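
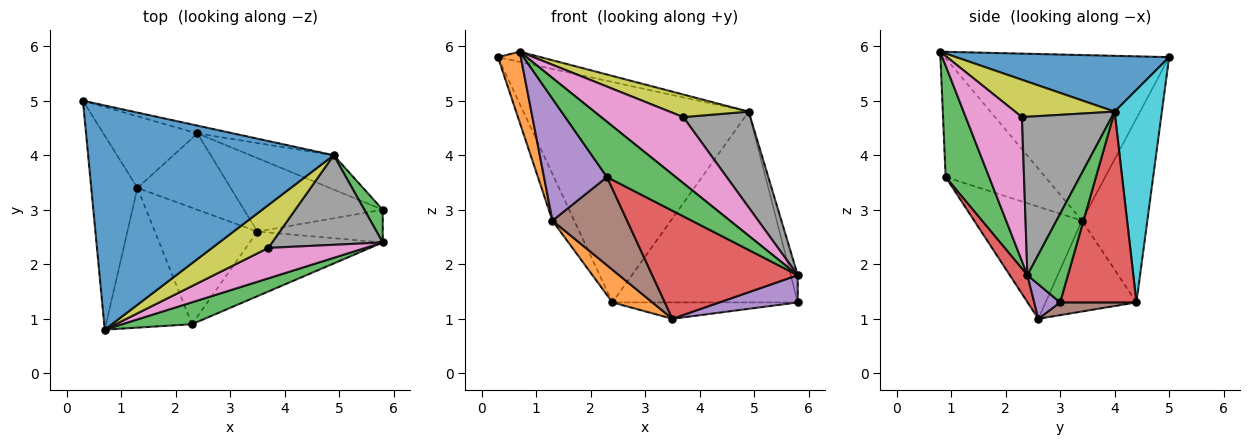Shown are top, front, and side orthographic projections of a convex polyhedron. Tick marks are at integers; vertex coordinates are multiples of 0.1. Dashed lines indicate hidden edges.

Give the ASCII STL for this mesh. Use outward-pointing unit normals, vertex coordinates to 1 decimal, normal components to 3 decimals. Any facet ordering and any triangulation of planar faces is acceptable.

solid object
 facet normal 0.221 0.044 0.974
  outer loop
   vertex 4.9 4.0 4.8
   vertex 0.3 5.0 5.8
   vertex 0.7 0.8 5.9
  endloop
 endfacet
 facet normal -0.959 -0.098 -0.267
  outer loop
   vertex 1.3 3.4 2.8
   vertex 0.7 0.8 5.9
   vertex 0.3 5.0 5.8
  endloop
 endfacet
 facet normal 0.507 -0.801 0.318
  outer loop
   vertex 2.3 0.9 3.6
   vertex 5.8 2.4 1.8
   vertex 0.7 0.8 5.9
  endloop
 endfacet
 facet normal 0.103 -0.854 -0.510
  outer loop
   vertex 2.3 0.9 3.6
   vertex 3.5 2.6 1.0
   vertex 5.8 2.4 1.8
  endloop
 endfacet
 facet normal -0.721 -0.455 -0.522
  outer loop
   vertex 2.3 0.9 3.6
   vertex 0.7 0.8 5.9
   vertex 1.3 3.4 2.8
  endloop
 endfacet
 facet normal -0.657 -0.455 -0.601
  outer loop
   vertex 2.3 0.9 3.6
   vertex 1.3 3.4 2.8
   vertex 3.5 2.6 1.0
  endloop
 endfacet
 facet normal 0.528 -0.771 0.356
  outer loop
   vertex 3.7 2.3 4.7
   vertex 0.7 0.8 5.9
   vertex 5.8 2.4 1.8
  endloop
 endfacet
 facet normal 0.699 -0.522 0.488
  outer loop
   vertex 3.7 2.3 4.7
   vertex 5.8 2.4 1.8
   vertex 4.9 4.0 4.8
  endloop
 endfacet
 facet normal 0.506 -0.402 0.763
  outer loop
   vertex 3.7 2.3 4.7
   vertex 4.9 4.0 4.8
   vertex 0.7 0.8 5.9
  endloop
 endfacet
 facet normal 0.205 0.978 -0.035
  outer loop
   vertex 2.4 4.4 1.3
   vertex 0.3 5.0 5.8
   vertex 4.9 4.0 4.8
  endloop
 endfacet
 facet normal -0.854 0.285 -0.436
  outer loop
   vertex 2.4 4.4 1.3
   vertex 1.3 3.4 2.8
   vertex 0.3 5.0 5.8
  endloop
 endfacet
 facet normal -0.667 -0.293 -0.685
  outer loop
   vertex 2.4 4.4 1.3
   vertex 3.5 2.6 1.0
   vertex 1.3 3.4 2.8
  endloop
 endfacet
 facet normal 0.965 0.167 0.200
  outer loop
   vertex 5.8 3.0 1.3
   vertex 4.9 4.0 4.8
   vertex 5.8 2.4 1.8
  endloop
 endfacet
 facet normal 0.376 0.912 -0.164
  outer loop
   vertex 5.8 3.0 1.3
   vertex 2.4 4.4 1.3
   vertex 4.9 4.0 4.8
  endloop
 endfacet
 facet normal 0.207 -0.626 -0.752
  outer loop
   vertex 5.8 3.0 1.3
   vertex 5.8 2.4 1.8
   vertex 3.5 2.6 1.0
  endloop
 endfacet
 facet normal 0.089 0.217 -0.972
  outer loop
   vertex 5.8 3.0 1.3
   vertex 3.5 2.6 1.0
   vertex 2.4 4.4 1.3
  endloop
 endfacet
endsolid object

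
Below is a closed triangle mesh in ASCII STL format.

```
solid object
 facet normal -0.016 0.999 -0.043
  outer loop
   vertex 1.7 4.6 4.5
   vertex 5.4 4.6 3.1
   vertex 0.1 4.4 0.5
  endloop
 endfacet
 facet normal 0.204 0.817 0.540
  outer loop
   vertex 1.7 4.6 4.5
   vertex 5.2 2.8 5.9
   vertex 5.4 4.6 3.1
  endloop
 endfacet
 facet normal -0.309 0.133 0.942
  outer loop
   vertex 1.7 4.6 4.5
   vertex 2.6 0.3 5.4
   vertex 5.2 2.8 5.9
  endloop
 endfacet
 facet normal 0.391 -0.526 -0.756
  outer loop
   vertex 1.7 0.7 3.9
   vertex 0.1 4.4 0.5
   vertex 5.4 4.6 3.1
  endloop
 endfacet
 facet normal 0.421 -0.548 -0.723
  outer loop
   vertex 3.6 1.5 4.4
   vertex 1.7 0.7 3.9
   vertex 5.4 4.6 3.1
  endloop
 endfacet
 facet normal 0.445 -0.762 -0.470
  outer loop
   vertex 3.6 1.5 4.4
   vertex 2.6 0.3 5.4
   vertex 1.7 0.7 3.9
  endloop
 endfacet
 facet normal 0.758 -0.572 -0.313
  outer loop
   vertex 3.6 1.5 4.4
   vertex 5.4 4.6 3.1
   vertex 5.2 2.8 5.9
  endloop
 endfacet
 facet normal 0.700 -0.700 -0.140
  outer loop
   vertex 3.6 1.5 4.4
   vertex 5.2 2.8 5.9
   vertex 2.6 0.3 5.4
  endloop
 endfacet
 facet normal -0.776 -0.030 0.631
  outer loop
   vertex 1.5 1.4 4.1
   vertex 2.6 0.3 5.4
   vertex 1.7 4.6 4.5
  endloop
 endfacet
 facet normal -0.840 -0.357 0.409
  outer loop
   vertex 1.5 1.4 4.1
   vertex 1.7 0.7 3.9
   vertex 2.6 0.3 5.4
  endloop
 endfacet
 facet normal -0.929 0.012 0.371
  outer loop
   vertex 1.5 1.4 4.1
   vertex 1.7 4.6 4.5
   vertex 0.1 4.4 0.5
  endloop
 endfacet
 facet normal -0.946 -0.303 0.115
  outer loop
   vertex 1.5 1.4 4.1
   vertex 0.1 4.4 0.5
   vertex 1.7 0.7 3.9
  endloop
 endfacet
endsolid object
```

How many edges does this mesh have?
18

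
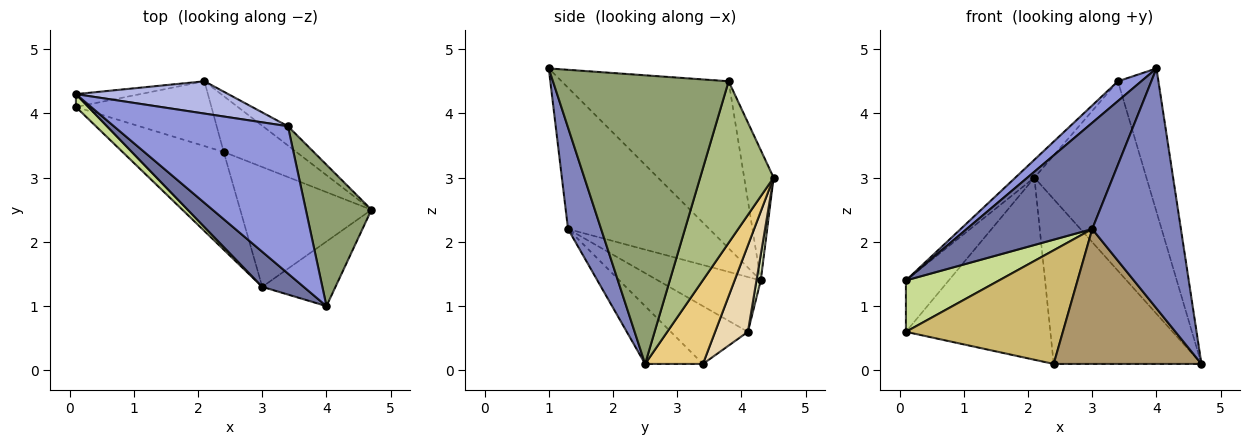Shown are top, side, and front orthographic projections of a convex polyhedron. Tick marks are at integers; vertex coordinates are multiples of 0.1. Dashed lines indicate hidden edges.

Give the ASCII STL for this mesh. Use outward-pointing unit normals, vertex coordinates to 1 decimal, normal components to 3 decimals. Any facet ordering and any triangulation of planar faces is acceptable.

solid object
 facet normal -0.730 -0.649 0.214
  outer loop
   vertex 3.0 1.3 2.2
   vertex 4.0 1.0 4.7
   vertex 0.1 4.3 1.4
  endloop
 endfacet
 facet normal 0.339 -0.908 -0.245
  outer loop
   vertex 3.0 1.3 2.2
   vertex 4.7 2.5 0.1
   vertex 4.0 1.0 4.7
  endloop
 endfacet
 facet normal -0.689 -0.096 0.718
  outer loop
   vertex 3.4 3.8 4.5
   vertex 0.1 4.3 1.4
   vertex 4.0 1.0 4.7
  endloop
 endfacet
 facet normal -0.599 0.388 0.700
  outer loop
   vertex 3.4 3.8 4.5
   vertex 2.1 4.5 3.0
   vertex 0.1 4.3 1.4
  endloop
 endfacet
 facet normal 0.951 0.219 0.216
  outer loop
   vertex 3.4 3.8 4.5
   vertex 4.0 1.0 4.7
   vertex 4.7 2.5 0.1
  endloop
 endfacet
 facet normal 0.546 0.833 -0.085
  outer loop
   vertex 3.4 3.8 4.5
   vertex 4.7 2.5 0.1
   vertex 2.1 4.5 3.0
  endloop
 endfacet
 facet normal -0.731 -0.662 0.166
  outer loop
   vertex 0.1 4.1 0.6
   vertex 3.0 1.3 2.2
   vertex 0.1 4.3 1.4
  endloop
 endfacet
 facet normal 0.097 0.966 -0.241
  outer loop
   vertex 0.1 4.1 0.6
   vertex 0.1 4.3 1.4
   vertex 2.1 4.5 3.0
  endloop
 endfacet
 facet normal -0.281 -0.718 -0.637
  outer loop
   vertex 2.4 3.4 0.1
   vertex 4.7 2.5 0.1
   vertex 3.0 1.3 2.2
  endloop
 endfacet
 facet normal -0.349 -0.711 -0.611
  outer loop
   vertex 2.4 3.4 0.1
   vertex 3.0 1.3 2.2
   vertex 0.1 4.1 0.6
  endloop
 endfacet
 facet normal 0.348 0.888 -0.301
  outer loop
   vertex 2.4 3.4 0.1
   vertex 2.1 4.5 3.0
   vertex 4.7 2.5 0.1
  endloop
 endfacet
 facet normal 0.209 0.921 -0.328
  outer loop
   vertex 2.4 3.4 0.1
   vertex 0.1 4.1 0.6
   vertex 2.1 4.5 3.0
  endloop
 endfacet
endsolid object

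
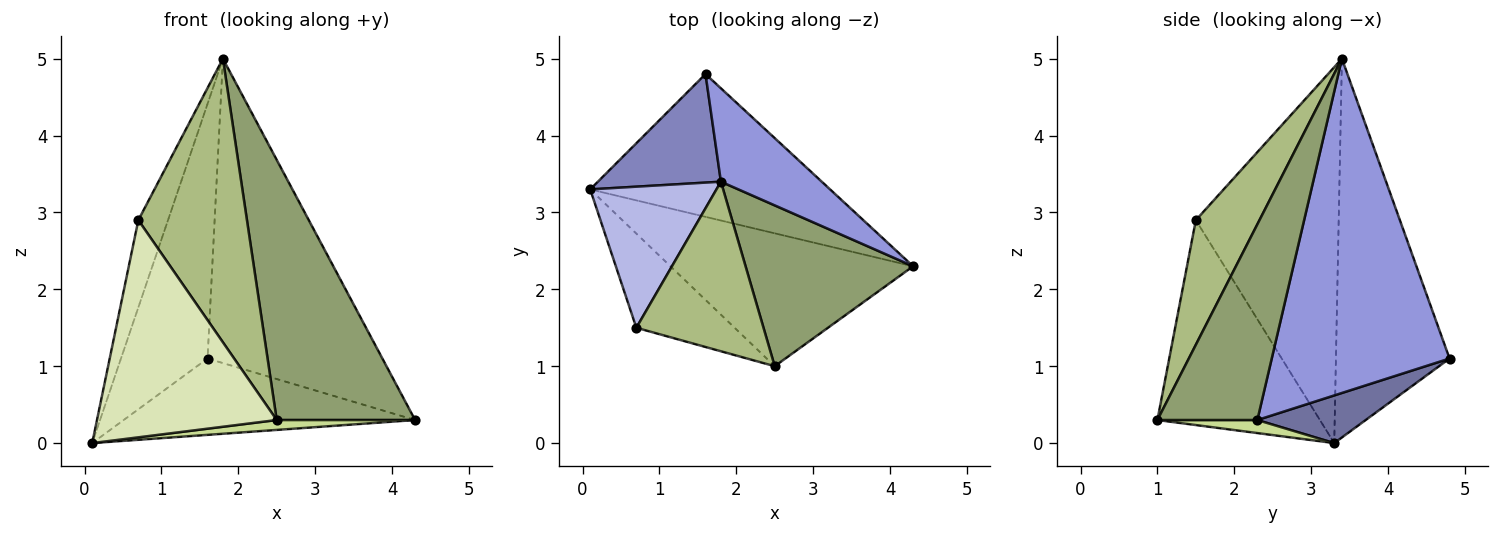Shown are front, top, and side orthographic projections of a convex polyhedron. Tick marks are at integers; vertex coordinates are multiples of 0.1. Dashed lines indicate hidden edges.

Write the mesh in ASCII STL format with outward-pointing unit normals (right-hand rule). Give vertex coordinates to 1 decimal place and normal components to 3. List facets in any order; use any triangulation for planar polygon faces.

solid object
 facet normal 0.173 0.464 -0.869
  outer loop
   vertex 1.6 4.8 1.1
   vertex 4.3 2.3 0.3
   vertex 0.1 3.3 0.0
  endloop
 endfacet
 facet normal -0.770 0.587 0.250
  outer loop
   vertex 1.8 3.4 5.0
   vertex 1.6 4.8 1.1
   vertex 0.1 3.3 0.0
  endloop
 endfacet
 facet normal 0.697 0.685 0.210
  outer loop
   vertex 1.8 3.4 5.0
   vertex 4.3 2.3 0.3
   vertex 1.6 4.8 1.1
  endloop
 endfacet
 facet normal -0.930 0.193 0.312
  outer loop
   vertex 0.7 1.5 2.9
   vertex 1.8 3.4 5.0
   vertex 0.1 3.3 0.0
  endloop
 endfacet
 facet normal 0.523 -0.725 0.448
  outer loop
   vertex 2.5 1.0 0.3
   vertex 4.3 2.3 0.3
   vertex 1.8 3.4 5.0
  endloop
 endfacet
 facet normal 0.449 -0.767 0.458
  outer loop
   vertex 2.5 1.0 0.3
   vertex 1.8 3.4 5.0
   vertex 0.7 1.5 2.9
  endloop
 endfacet
 facet normal 0.053 -0.074 -0.996
  outer loop
   vertex 2.5 1.0 0.3
   vertex 0.1 3.3 0.0
   vertex 4.3 2.3 0.3
  endloop
 endfacet
 facet normal -0.638 -0.706 -0.306
  outer loop
   vertex 2.5 1.0 0.3
   vertex 0.7 1.5 2.9
   vertex 0.1 3.3 0.0
  endloop
 endfacet
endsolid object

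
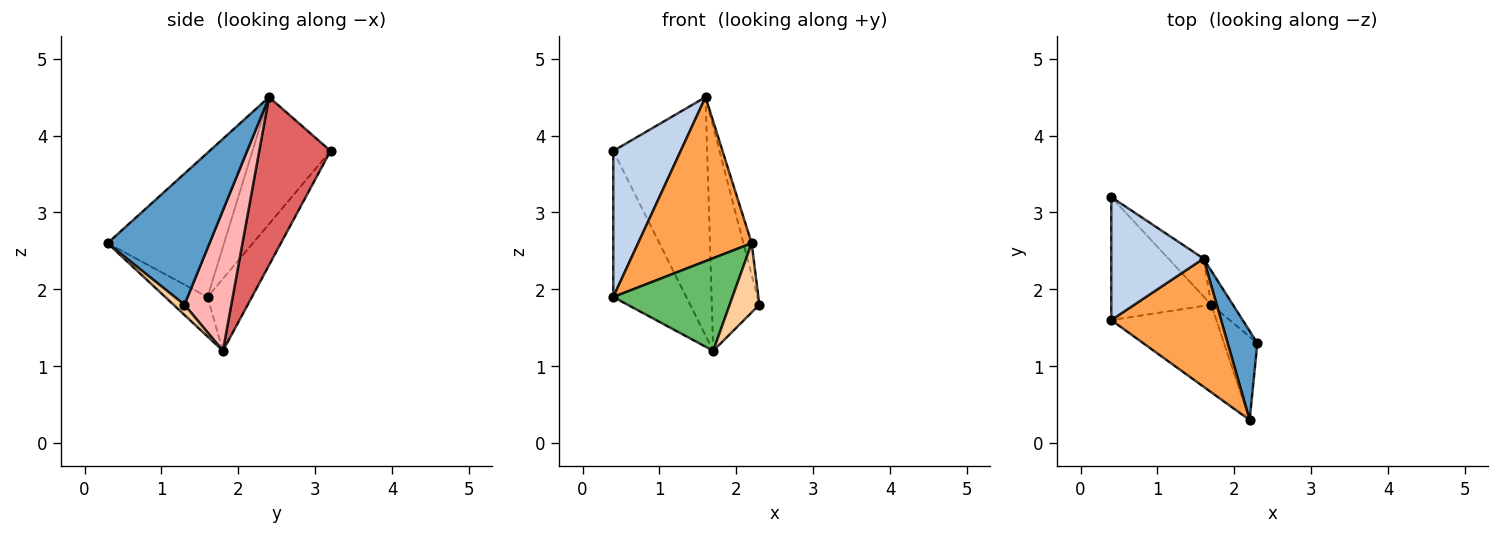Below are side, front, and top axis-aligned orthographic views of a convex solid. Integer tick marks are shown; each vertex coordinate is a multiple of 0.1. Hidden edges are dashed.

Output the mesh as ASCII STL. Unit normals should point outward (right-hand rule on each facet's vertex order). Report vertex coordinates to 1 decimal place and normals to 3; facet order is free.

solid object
 facet normal 0.972 0.079 0.220
  outer loop
   vertex 1.6 2.4 4.5
   vertex 2.2 0.3 2.6
   vertex 2.3 1.3 1.8
  endloop
 endfacet
 facet normal -0.663 -0.573 0.482
  outer loop
   vertex 0.4 1.6 1.9
   vertex 1.6 2.4 4.5
   vertex 0.4 3.2 3.8
  endloop
 endfacet
 facet normal -0.629 -0.613 0.479
  outer loop
   vertex 0.4 1.6 1.9
   vertex 2.2 0.3 2.6
   vertex 1.6 2.4 4.5
  endloop
 endfacet
 facet normal 0.230 -0.622 -0.749
  outer loop
   vertex 1.7 1.8 1.2
   vertex 2.3 1.3 1.8
   vertex 2.2 0.3 2.6
  endloop
 endfacet
 facet normal -0.250 -0.704 -0.665
  outer loop
   vertex 1.7 1.8 1.2
   vertex 2.2 0.3 2.6
   vertex 0.4 1.6 1.9
  endloop
 endfacet
 facet normal -0.421 0.694 -0.584
  outer loop
   vertex 1.7 1.8 1.2
   vertex 0.4 1.6 1.9
   vertex 0.4 3.2 3.8
  endloop
 endfacet
 facet normal 0.600 0.790 -0.125
  outer loop
   vertex 1.7 1.8 1.2
   vertex 0.4 3.2 3.8
   vertex 1.6 2.4 4.5
  endloop
 endfacet
 facet normal 0.698 0.708 -0.108
  outer loop
   vertex 1.7 1.8 1.2
   vertex 1.6 2.4 4.5
   vertex 2.3 1.3 1.8
  endloop
 endfacet
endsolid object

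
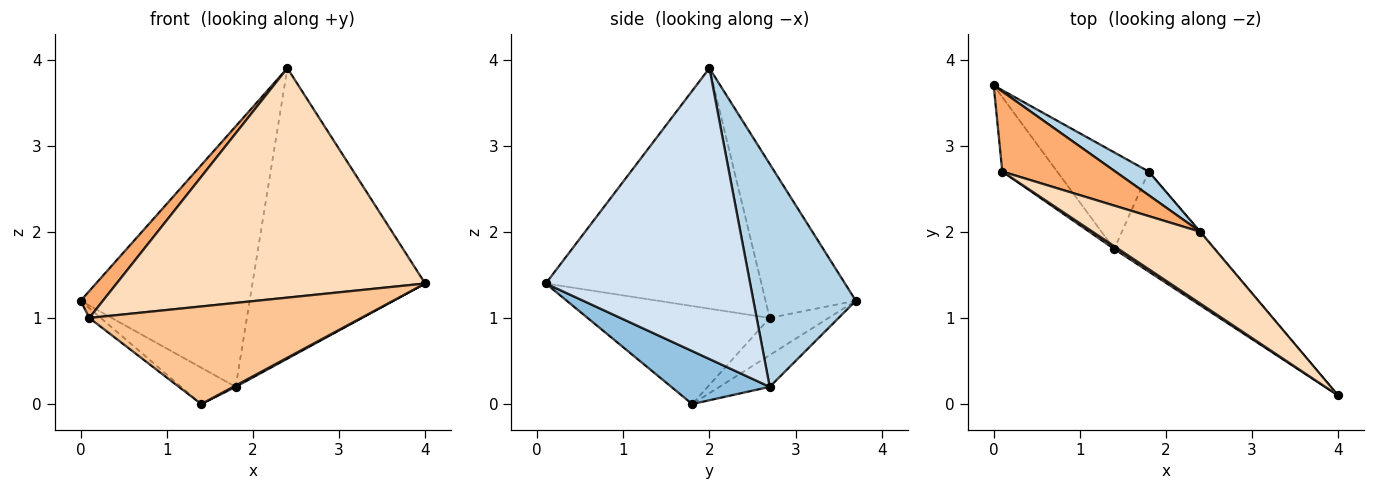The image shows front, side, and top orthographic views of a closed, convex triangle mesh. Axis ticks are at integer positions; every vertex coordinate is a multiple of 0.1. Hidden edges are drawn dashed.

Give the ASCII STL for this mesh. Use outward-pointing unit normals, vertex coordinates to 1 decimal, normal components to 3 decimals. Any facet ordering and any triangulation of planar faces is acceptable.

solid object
 facet normal -0.309 0.335 -0.890
  outer loop
   vertex 1.8 2.7 0.2
   vertex 1.4 1.8 0.0
   vertex 0.0 3.7 1.2
  endloop
 endfacet
 facet normal 0.468 -0.012 -0.884
  outer loop
   vertex 1.8 2.7 0.2
   vertex 4.0 0.1 1.4
   vertex 1.4 1.8 0.0
  endloop
 endfacet
 facet normal 0.517 0.853 0.078
  outer loop
   vertex 1.8 2.7 0.2
   vertex 0.0 3.7 1.2
   vertex 2.4 2.0 3.9
  endloop
 endfacet
 facet normal 0.764 0.645 -0.002
  outer loop
   vertex 1.8 2.7 0.2
   vertex 2.4 2.0 3.9
   vertex 4.0 0.1 1.4
  endloop
 endfacet
 facet normal -0.558 0.109 -0.823
  outer loop
   vertex 0.1 2.7 1.0
   vertex 0.0 3.7 1.2
   vertex 1.4 1.8 0.0
  endloop
 endfacet
 facet normal -0.791 -0.195 0.580
  outer loop
   vertex 0.1 2.7 1.0
   vertex 2.4 2.0 3.9
   vertex 0.0 3.7 1.2
  endloop
 endfacet
 facet normal -0.556 -0.831 0.024
  outer loop
   vertex 0.1 2.7 1.0
   vertex 1.4 1.8 0.0
   vertex 4.0 0.1 1.4
  endloop
 endfacet
 facet normal -0.555 -0.794 0.248
  outer loop
   vertex 0.1 2.7 1.0
   vertex 4.0 0.1 1.4
   vertex 2.4 2.0 3.9
  endloop
 endfacet
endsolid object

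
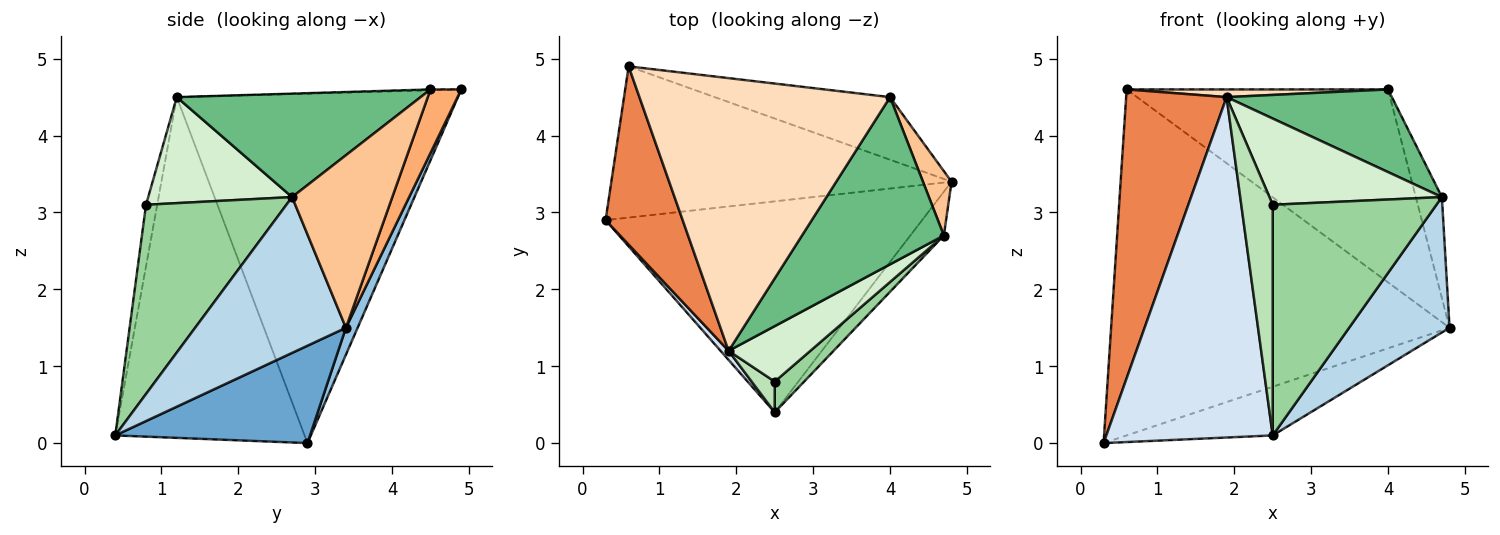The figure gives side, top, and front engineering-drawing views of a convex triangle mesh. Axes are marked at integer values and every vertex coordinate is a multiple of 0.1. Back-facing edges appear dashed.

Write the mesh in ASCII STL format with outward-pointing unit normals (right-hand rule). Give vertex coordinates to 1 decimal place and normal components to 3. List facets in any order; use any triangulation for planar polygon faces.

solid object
 facet normal 0.287 0.215 -0.933
  outer loop
   vertex 2.5 0.4 0.1
   vertex 0.3 2.9 0.0
   vertex 4.8 3.4 1.5
  endloop
 endfacet
 facet normal 0.032 0.916 -0.400
  outer loop
   vertex 0.6 4.9 4.6
   vertex 4.8 3.4 1.5
   vertex 0.3 2.9 0.0
  endloop
 endfacet
 facet normal 0.819 -0.546 -0.177
  outer loop
   vertex 4.7 2.7 3.2
   vertex 2.5 0.4 0.1
   vertex 4.8 3.4 1.5
  endloop
 endfacet
 facet normal -0.751 -0.660 0.018
  outer loop
   vertex 1.9 1.2 4.5
   vertex 0.3 2.9 0.0
   vertex 2.5 0.4 0.1
  endloop
 endfacet
 facet normal -0.922 -0.329 0.203
  outer loop
   vertex 1.9 1.2 4.5
   vertex 0.6 4.9 4.6
   vertex 0.3 2.9 0.0
  endloop
 endfacet
 facet normal 0.111 0.945 -0.307
  outer loop
   vertex 4.0 4.5 4.6
   vertex 4.8 3.4 1.5
   vertex 0.6 4.9 4.6
  endloop
 endfacet
 facet normal 0.956 0.248 0.158
  outer loop
   vertex 4.0 4.5 4.6
   vertex 4.7 2.7 3.2
   vertex 4.8 3.4 1.5
  endloop
 endfacet
 facet normal -0.003 -0.028 1.000
  outer loop
   vertex 4.0 4.5 4.6
   vertex 0.6 4.9 4.6
   vertex 1.9 1.2 4.5
  endloop
 endfacet
 facet normal 0.547 -0.371 0.750
  outer loop
   vertex 4.0 4.5 4.6
   vertex 1.9 1.2 4.5
   vertex 4.7 2.7 3.2
  endloop
 endfacet
 facet normal 0.648 -0.755 0.101
  outer loop
   vertex 2.5 0.8 3.1
   vertex 2.5 0.4 0.1
   vertex 4.7 2.7 3.2
  endloop
 endfacet
 facet normal -0.332 -0.935 0.125
  outer loop
   vertex 2.5 0.8 3.1
   vertex 1.9 1.2 4.5
   vertex 2.5 0.4 0.1
  endloop
 endfacet
 facet normal 0.574 -0.688 0.443
  outer loop
   vertex 2.5 0.8 3.1
   vertex 4.7 2.7 3.2
   vertex 1.9 1.2 4.5
  endloop
 endfacet
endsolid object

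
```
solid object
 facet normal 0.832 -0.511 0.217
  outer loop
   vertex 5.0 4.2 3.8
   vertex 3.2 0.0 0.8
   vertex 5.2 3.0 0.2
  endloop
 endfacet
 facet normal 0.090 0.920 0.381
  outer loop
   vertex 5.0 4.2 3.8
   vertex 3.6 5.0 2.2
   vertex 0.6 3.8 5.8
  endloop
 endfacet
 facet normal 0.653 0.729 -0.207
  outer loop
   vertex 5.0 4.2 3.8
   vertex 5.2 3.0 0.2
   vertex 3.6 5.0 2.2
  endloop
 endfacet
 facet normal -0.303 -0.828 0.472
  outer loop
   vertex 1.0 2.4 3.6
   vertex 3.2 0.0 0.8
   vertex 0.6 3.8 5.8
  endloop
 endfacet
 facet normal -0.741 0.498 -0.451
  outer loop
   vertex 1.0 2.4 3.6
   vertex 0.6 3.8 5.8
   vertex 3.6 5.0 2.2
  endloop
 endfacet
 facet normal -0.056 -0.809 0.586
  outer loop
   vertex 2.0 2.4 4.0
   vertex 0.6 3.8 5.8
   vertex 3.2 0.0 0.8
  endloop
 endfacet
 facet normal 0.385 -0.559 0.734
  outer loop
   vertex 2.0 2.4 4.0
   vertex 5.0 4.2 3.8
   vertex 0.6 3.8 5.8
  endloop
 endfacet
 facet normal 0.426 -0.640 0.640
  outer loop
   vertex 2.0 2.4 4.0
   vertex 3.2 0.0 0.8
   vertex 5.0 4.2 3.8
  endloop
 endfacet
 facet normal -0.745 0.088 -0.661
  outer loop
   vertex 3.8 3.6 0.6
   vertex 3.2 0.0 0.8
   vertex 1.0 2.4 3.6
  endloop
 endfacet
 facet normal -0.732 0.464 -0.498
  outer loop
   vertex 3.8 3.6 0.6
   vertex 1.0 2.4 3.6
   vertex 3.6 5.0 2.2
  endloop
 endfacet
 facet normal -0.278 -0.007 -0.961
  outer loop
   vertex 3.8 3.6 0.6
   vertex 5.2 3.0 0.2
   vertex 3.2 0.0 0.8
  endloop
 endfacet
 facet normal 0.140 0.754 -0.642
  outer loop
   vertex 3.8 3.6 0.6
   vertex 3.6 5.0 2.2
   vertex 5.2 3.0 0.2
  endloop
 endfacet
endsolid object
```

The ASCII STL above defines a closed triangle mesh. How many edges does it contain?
18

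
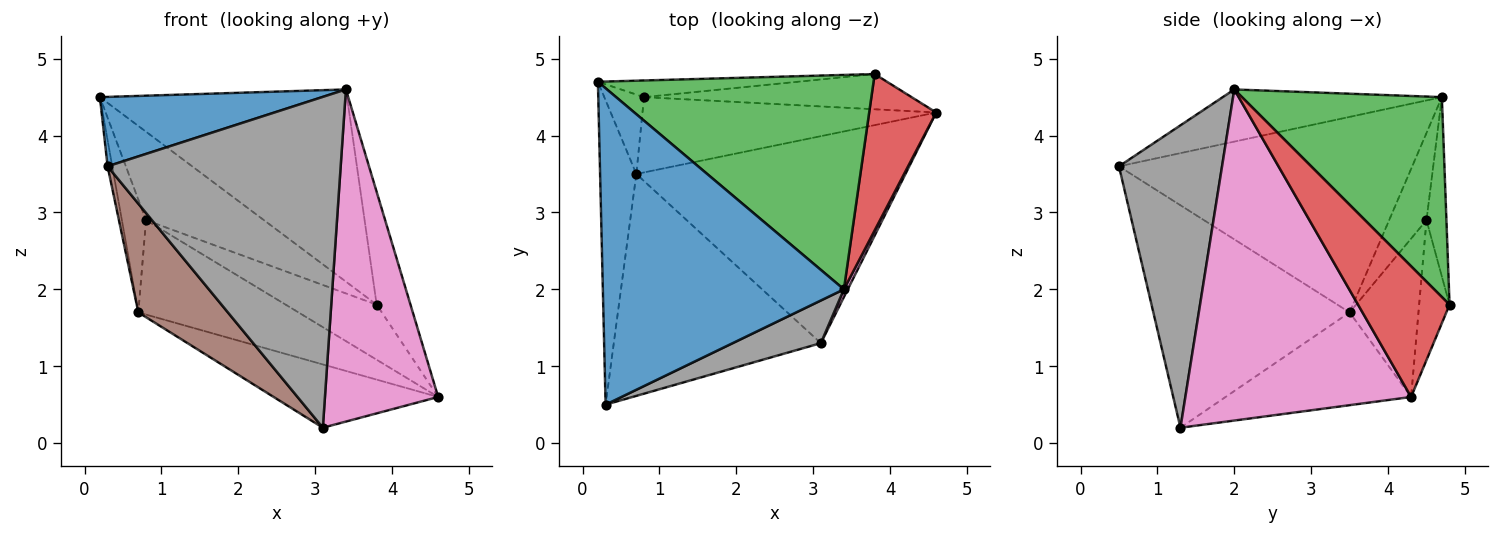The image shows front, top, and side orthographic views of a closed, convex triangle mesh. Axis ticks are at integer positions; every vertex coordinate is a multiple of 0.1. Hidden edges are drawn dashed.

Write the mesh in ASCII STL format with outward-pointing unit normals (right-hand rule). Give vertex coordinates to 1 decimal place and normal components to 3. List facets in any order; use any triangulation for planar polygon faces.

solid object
 facet normal -0.207 -0.210 0.956
  outer loop
   vertex 3.4 2.0 4.6
   vertex 0.2 4.7 4.5
   vertex 0.3 0.5 3.6
  endloop
 endfacet
 facet normal -0.983 0.016 -0.182
  outer loop
   vertex 0.7 3.5 1.7
   vertex 0.3 0.5 3.6
   vertex 0.2 4.7 4.5
  endloop
 endfacet
 facet normal 0.475 0.587 0.655
  outer loop
   vertex 3.8 4.8 1.8
   vertex 0.2 4.7 4.5
   vertex 3.4 2.0 4.6
  endloop
 endfacet
 facet normal 0.845 0.313 0.433
  outer loop
   vertex 3.8 4.8 1.8
   vertex 3.4 2.0 4.6
   vertex 4.6 4.3 0.6
  endloop
 endfacet
 facet normal -0.313 0.278 -0.908
  outer loop
   vertex 3.1 1.3 0.2
   vertex 0.7 3.5 1.7
   vertex 4.6 4.3 0.6
  endloop
 endfacet
 facet normal -0.694 -0.317 -0.646
  outer loop
   vertex 3.1 1.3 0.2
   vertex 0.3 0.5 3.6
   vertex 0.7 3.5 1.7
  endloop
 endfacet
 facet normal 0.894 -0.448 0.010
  outer loop
   vertex 3.1 1.3 0.2
   vertex 4.6 4.3 0.6
   vertex 3.4 2.0 4.6
  endloop
 endfacet
 facet normal 0.402 -0.908 0.117
  outer loop
   vertex 3.1 1.3 0.2
   vertex 3.4 2.0 4.6
   vertex 0.3 0.5 3.6
  endloop
 endfacet
 facet normal -0.319 0.741 -0.591
  outer loop
   vertex 0.8 4.5 2.9
   vertex 4.6 4.3 0.6
   vertex 0.7 3.5 1.7
  endloop
 endfacet
 facet normal -0.271 0.811 -0.519
  outer loop
   vertex 0.8 4.5 2.9
   vertex 3.8 4.8 1.8
   vertex 4.6 4.3 0.6
  endloop
 endfacet
 facet normal -0.784 0.507 -0.357
  outer loop
   vertex 0.8 4.5 2.9
   vertex 0.7 3.5 1.7
   vertex 0.2 4.7 4.5
  endloop
 endfacet
 facet normal -0.164 0.969 -0.183
  outer loop
   vertex 0.8 4.5 2.9
   vertex 0.2 4.7 4.5
   vertex 3.8 4.8 1.8
  endloop
 endfacet
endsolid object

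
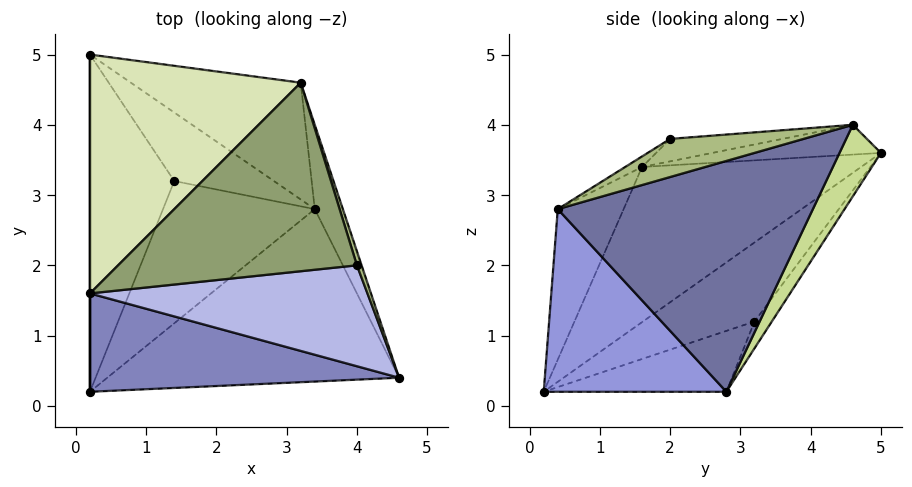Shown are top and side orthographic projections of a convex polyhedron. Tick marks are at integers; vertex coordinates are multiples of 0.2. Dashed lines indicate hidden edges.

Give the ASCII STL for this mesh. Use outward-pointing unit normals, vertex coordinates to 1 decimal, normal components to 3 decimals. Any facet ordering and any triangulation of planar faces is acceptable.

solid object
 facet normal 0.932 0.343 -0.114
  outer loop
   vertex 3.4 2.8 0.2
   vertex 3.2 4.6 4.0
   vertex 4.6 0.4 2.8
  endloop
 endfacet
 facet normal -0.192 -0.899 0.393
  outer loop
   vertex 0.2 0.2 0.2
   vertex 4.6 0.4 2.8
   vertex 0.2 1.6 3.4
  endloop
 endfacet
 facet normal 0.444 -0.547 -0.710
  outer loop
   vertex 0.2 0.2 0.2
   vertex 3.4 2.8 0.2
   vertex 4.6 0.4 2.8
  endloop
 endfacet
 facet normal -0.032 -0.538 0.842
  outer loop
   vertex 4.0 2.0 3.8
   vertex 0.2 1.6 3.4
   vertex 4.6 0.4 2.8
  endloop
 endfacet
 facet normal -0.093 -0.105 0.990
  outer loop
   vertex 4.0 2.0 3.8
   vertex 3.2 4.6 4.0
   vertex 0.2 1.6 3.4
  endloop
 endfacet
 facet normal 0.952 0.284 0.117
  outer loop
   vertex 4.0 2.0 3.8
   vertex 4.6 0.4 2.8
   vertex 3.2 4.6 4.0
  endloop
 endfacet
 facet normal 0.174 0.893 -0.414
  outer loop
   vertex 0.2 5.0 3.6
   vertex 3.2 4.6 4.0
   vertex 3.4 2.8 0.2
  endloop
 endfacet
 facet normal -0.140 -0.058 0.989
  outer loop
   vertex 0.2 5.0 3.6
   vertex 0.2 1.6 3.4
   vertex 3.2 4.6 4.0
  endloop
 endfacet
 facet normal -1.000 0.000 0.000
  outer loop
   vertex 0.2 5.0 3.6
   vertex 0.2 0.2 0.2
   vertex 0.2 1.6 3.4
  endloop
 endfacet
 facet normal -0.339 0.417 -0.844
  outer loop
   vertex 1.4 3.2 1.2
   vertex 3.4 2.8 0.2
   vertex 0.2 0.2 0.2
  endloop
 endfacet
 facet normal -0.174 0.744 -0.645
  outer loop
   vertex 1.4 3.2 1.2
   vertex 0.2 5.0 3.6
   vertex 3.4 2.8 0.2
  endloop
 endfacet
 facet normal -0.608 0.459 -0.648
  outer loop
   vertex 1.4 3.2 1.2
   vertex 0.2 0.2 0.2
   vertex 0.2 5.0 3.6
  endloop
 endfacet
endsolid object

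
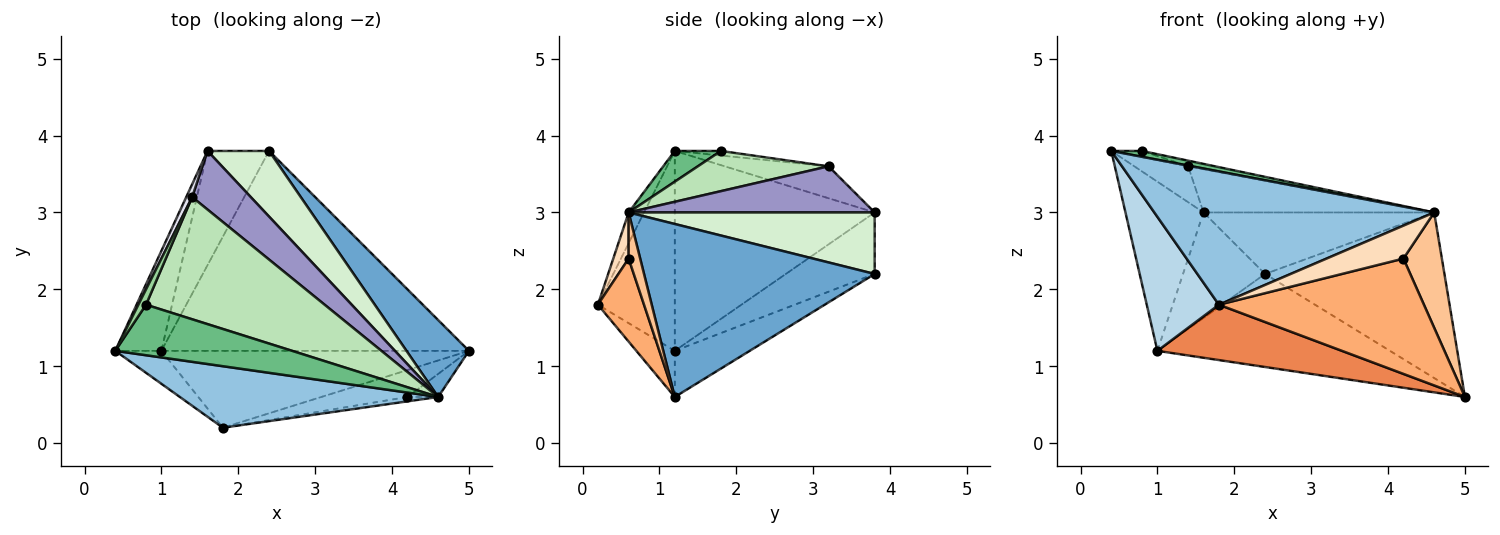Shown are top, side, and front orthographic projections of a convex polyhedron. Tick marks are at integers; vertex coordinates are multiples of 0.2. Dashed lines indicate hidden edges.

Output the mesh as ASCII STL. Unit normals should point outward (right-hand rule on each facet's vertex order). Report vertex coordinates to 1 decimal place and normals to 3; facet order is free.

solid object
 facet normal 0.759 0.590 0.274
  outer loop
   vertex 4.6 0.6 3.0
   vertex 5.0 1.2 0.6
   vertex 2.4 3.8 2.2
  endloop
 endfacet
 facet normal -0.050 -0.907 0.419
  outer loop
   vertex 4.6 0.6 3.0
   vertex 0.4 1.2 3.8
   vertex 1.8 0.2 1.8
  endloop
 endfacet
 facet normal -0.719 -0.675 -0.166
  outer loop
   vertex 1.0 1.2 1.2
   vertex 1.8 0.2 1.8
   vertex 0.4 1.2 3.8
  endloop
 endfacet
 facet normal -0.135 0.418 -0.898
  outer loop
   vertex 1.0 1.2 1.2
   vertex 2.4 3.8 2.2
   vertex 5.0 1.2 0.6
  endloop
 endfacet
 facet normal -0.121 -0.580 -0.806
  outer loop
   vertex 1.0 1.2 1.2
   vertex 5.0 1.2 0.6
   vertex 1.8 0.2 1.8
  endloop
 endfacet
 facet normal 0.214 -0.951 -0.222
  outer loop
   vertex 4.2 0.6 2.4
   vertex 1.8 0.2 1.8
   vertex 5.0 1.2 0.6
  endloop
 endfacet
 facet normal 0.282 -0.941 -0.188
  outer loop
   vertex 4.2 0.6 2.4
   vertex 5.0 1.2 0.6
   vertex 4.6 0.6 3.0
  endloop
 endfacet
 facet normal 0.194 -0.972 -0.130
  outer loop
   vertex 4.2 0.6 2.4
   vertex 4.6 0.6 3.0
   vertex 1.8 0.2 1.8
  endloop
 endfacet
 facet normal 0.170 -0.113 0.979
  outer loop
   vertex 0.8 1.8 3.8
   vertex 0.4 1.2 3.8
   vertex 4.6 0.6 3.0
  endloop
 endfacet
 facet normal -0.487 0.324 0.811
  outer loop
   vertex 0.8 1.8 3.8
   vertex 1.4 3.2 3.6
   vertex 0.4 1.2 3.8
  endloop
 endfacet
 facet normal 0.219 0.045 0.975
  outer loop
   vertex 0.8 1.8 3.8
   vertex 4.6 0.6 3.0
   vertex 1.4 3.2 3.6
  endloop
 endfacet
 facet normal 0.589 0.553 0.589
  outer loop
   vertex 1.6 3.8 3.0
   vertex 4.6 0.6 3.0
   vertex 2.4 3.8 2.2
  endloop
 endfacet
 facet normal 0.535 0.502 0.680
  outer loop
   vertex 1.6 3.8 3.0
   vertex 1.4 3.2 3.6
   vertex 4.6 0.6 3.0
  endloop
 endfacet
 facet normal -0.592 0.547 -0.592
  outer loop
   vertex 1.6 3.8 3.0
   vertex 2.4 3.8 2.2
   vertex 1.0 1.2 1.2
  endloop
 endfacet
 facet normal -0.911 0.356 -0.210
  outer loop
   vertex 1.6 3.8 3.0
   vertex 1.0 1.2 1.2
   vertex 0.4 1.2 3.8
  endloop
 endfacet
 facet normal -0.876 0.454 0.162
  outer loop
   vertex 1.6 3.8 3.0
   vertex 0.4 1.2 3.8
   vertex 1.4 3.2 3.6
  endloop
 endfacet
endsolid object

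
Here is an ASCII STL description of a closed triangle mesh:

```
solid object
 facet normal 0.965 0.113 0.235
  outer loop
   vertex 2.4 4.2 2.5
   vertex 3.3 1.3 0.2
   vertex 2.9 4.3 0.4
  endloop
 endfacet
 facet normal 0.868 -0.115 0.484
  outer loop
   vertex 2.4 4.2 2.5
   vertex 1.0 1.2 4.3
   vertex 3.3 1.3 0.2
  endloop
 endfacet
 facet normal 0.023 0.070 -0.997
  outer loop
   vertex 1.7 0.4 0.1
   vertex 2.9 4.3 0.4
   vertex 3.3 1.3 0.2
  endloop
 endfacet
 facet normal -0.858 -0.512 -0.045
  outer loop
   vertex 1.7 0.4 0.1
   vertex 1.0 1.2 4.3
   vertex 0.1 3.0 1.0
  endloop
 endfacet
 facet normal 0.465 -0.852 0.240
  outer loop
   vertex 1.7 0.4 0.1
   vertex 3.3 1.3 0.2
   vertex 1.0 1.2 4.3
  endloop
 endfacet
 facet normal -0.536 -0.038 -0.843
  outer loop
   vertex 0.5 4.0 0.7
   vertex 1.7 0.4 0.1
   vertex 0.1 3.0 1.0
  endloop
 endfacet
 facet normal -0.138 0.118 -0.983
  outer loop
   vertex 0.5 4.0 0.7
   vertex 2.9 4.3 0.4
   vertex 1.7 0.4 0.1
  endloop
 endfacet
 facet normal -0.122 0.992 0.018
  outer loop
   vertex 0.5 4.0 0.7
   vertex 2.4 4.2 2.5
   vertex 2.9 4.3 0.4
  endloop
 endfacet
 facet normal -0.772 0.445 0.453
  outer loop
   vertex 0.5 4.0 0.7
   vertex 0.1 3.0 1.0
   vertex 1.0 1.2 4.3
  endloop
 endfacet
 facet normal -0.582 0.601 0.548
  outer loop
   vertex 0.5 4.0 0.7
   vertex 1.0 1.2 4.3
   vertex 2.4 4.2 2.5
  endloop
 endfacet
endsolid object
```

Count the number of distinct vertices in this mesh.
7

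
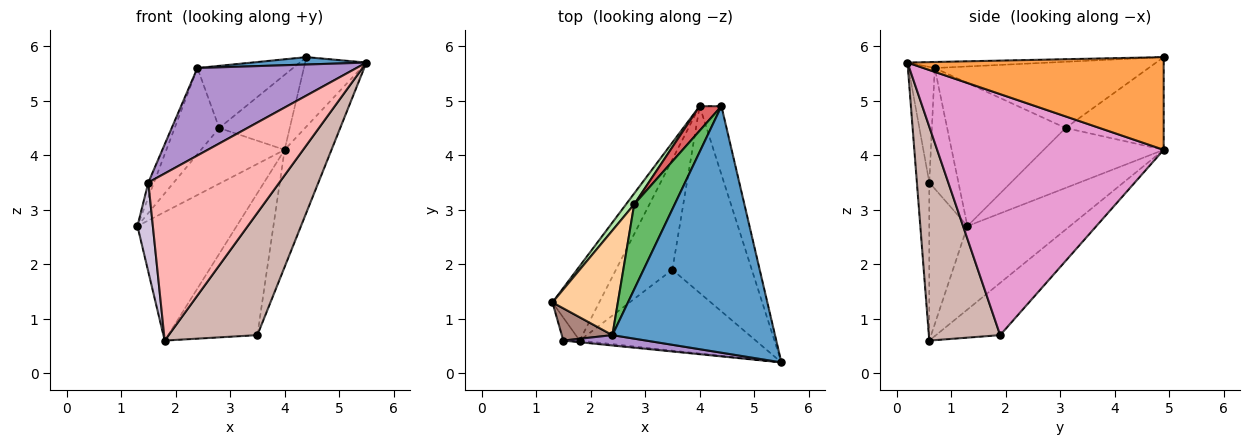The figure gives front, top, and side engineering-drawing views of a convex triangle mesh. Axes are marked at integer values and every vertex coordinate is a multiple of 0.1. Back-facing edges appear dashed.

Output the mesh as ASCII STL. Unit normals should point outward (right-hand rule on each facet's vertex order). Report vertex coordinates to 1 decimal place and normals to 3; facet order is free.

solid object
 facet normal -0.037 -0.030 0.999
  outer loop
   vertex 2.4 0.7 5.6
   vertex 5.5 0.2 5.7
   vertex 4.4 4.9 5.8
  endloop
 endfacet
 facet normal -0.666 0.645 -0.374
  outer loop
   vertex 4.0 4.9 4.1
   vertex 1.8 0.6 0.6
   vertex 1.3 1.3 2.7
  endloop
 endfacet
 facet normal 0.948 0.227 -0.223
  outer loop
   vertex 4.0 4.9 4.1
   vertex 4.4 4.9 5.8
   vertex 5.5 0.2 5.7
  endloop
 endfacet
 facet normal -0.861 0.324 0.393
  outer loop
   vertex 2.8 3.1 4.5
   vertex 1.3 1.3 2.7
   vertex 2.4 0.7 5.6
  endloop
 endfacet
 facet normal -0.797 0.356 0.488
  outer loop
   vertex 2.8 3.1 4.5
   vertex 2.4 0.7 5.6
   vertex 4.4 4.9 5.8
  endloop
 endfacet
 facet normal -0.815 0.568 0.111
  outer loop
   vertex 2.8 3.1 4.5
   vertex 4.0 4.9 4.1
   vertex 1.3 1.3 2.7
  endloop
 endfacet
 facet normal -0.798 0.573 0.188
  outer loop
   vertex 2.8 3.1 4.5
   vertex 4.4 4.9 5.8
   vertex 4.0 4.9 4.1
  endloop
 endfacet
 facet normal -0.094 -0.996 -0.010
  outer loop
   vertex 1.5 0.6 3.5
   vertex 1.8 0.6 0.6
   vertex 5.5 0.2 5.7
  endloop
 endfacet
 facet normal -0.162 -0.980 0.116
  outer loop
   vertex 1.5 0.6 3.5
   vertex 5.5 0.2 5.7
   vertex 2.4 0.7 5.6
  endloop
 endfacet
 facet normal -0.923 -0.373 -0.095
  outer loop
   vertex 1.5 0.6 3.5
   vertex 1.3 1.3 2.7
   vertex 1.8 0.6 0.6
  endloop
 endfacet
 facet normal -0.908 0.176 0.381
  outer loop
   vertex 1.5 0.6 3.5
   vertex 2.4 0.7 5.6
   vertex 1.3 1.3 2.7
  endloop
 endfacet
 facet normal 0.557 -0.693 -0.458
  outer loop
   vertex 3.5 1.9 0.7
   vertex 5.5 0.2 5.7
   vertex 1.8 0.6 0.6
  endloop
 endfacet
 facet normal 0.932 0.193 -0.307
  outer loop
   vertex 3.5 1.9 0.7
   vertex 4.0 4.9 4.1
   vertex 5.5 0.2 5.7
  endloop
 endfacet
 facet normal -0.494 0.687 -0.533
  outer loop
   vertex 3.5 1.9 0.7
   vertex 1.8 0.6 0.6
   vertex 4.0 4.9 4.1
  endloop
 endfacet
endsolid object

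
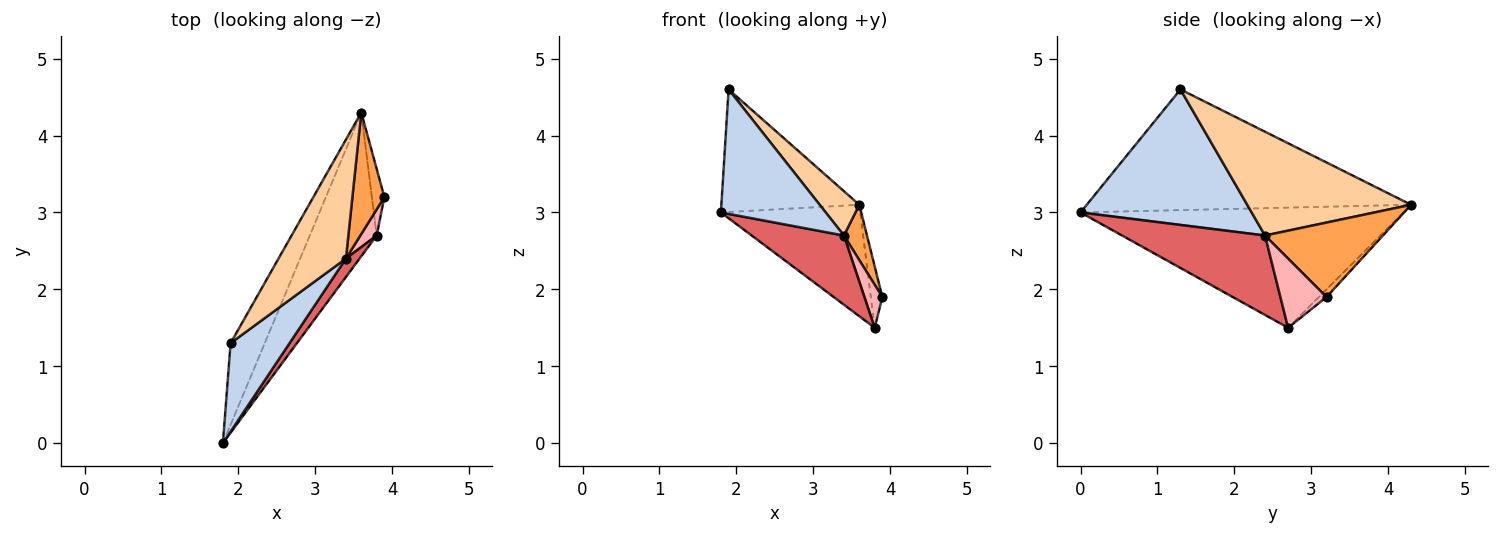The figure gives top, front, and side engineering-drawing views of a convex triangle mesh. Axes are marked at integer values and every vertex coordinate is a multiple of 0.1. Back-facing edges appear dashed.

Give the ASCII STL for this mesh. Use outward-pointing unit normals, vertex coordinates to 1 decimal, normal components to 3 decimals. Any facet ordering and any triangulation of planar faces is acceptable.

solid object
 facet normal -0.891 0.379 -0.252
  outer loop
   vertex 1.9 1.3 4.6
   vertex 3.6 4.3 3.1
   vertex 1.8 0.0 3.0
  endloop
 endfacet
 facet normal 0.800 -0.490 0.348
  outer loop
   vertex 3.4 2.4 2.7
   vertex 1.9 1.3 4.6
   vertex 1.8 0.0 3.0
  endloop
 endfacet
 facet normal 0.904 -0.177 0.388
  outer loop
   vertex 3.4 2.4 2.7
   vertex 3.9 3.2 1.9
   vertex 3.6 4.3 3.1
  endloop
 endfacet
 facet normal 0.822 -0.199 0.534
  outer loop
   vertex 3.4 2.4 2.7
   vertex 3.6 4.3 3.1
   vertex 1.9 1.3 4.6
  endloop
 endfacet
 facet normal -0.818 0.353 -0.455
  outer loop
   vertex 3.8 2.7 1.5
   vertex 1.8 0.0 3.0
   vertex 3.6 4.3 3.1
  endloop
 endfacet
 facet normal -0.412 0.618 -0.670
  outer loop
   vertex 3.8 2.7 1.5
   vertex 3.6 4.3 3.1
   vertex 3.9 3.2 1.9
  endloop
 endfacet
 facet normal 0.832 -0.537 0.143
  outer loop
   vertex 3.8 2.7 1.5
   vertex 3.4 2.4 2.7
   vertex 1.8 0.0 3.0
  endloop
 endfacet
 facet normal 0.910 -0.354 0.215
  outer loop
   vertex 3.8 2.7 1.5
   vertex 3.9 3.2 1.9
   vertex 3.4 2.4 2.7
  endloop
 endfacet
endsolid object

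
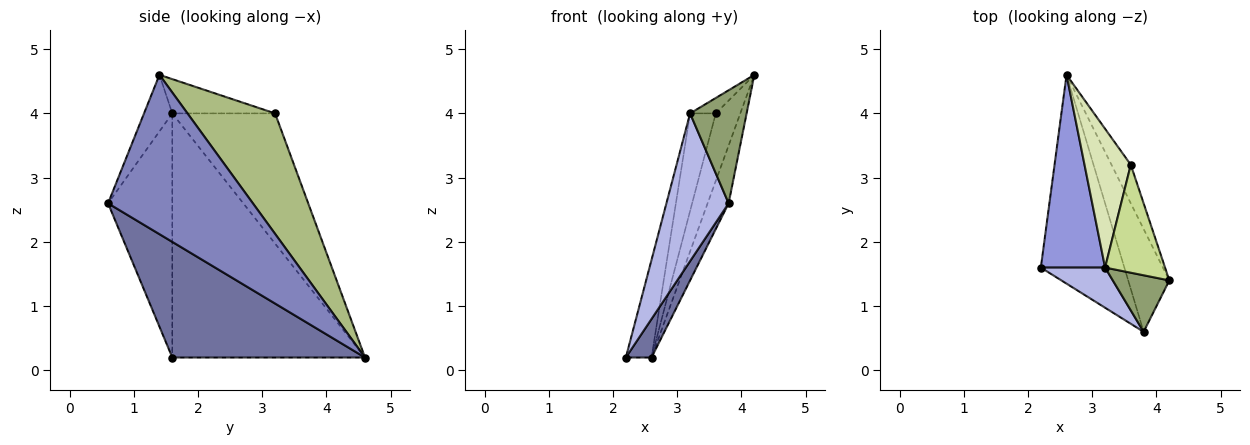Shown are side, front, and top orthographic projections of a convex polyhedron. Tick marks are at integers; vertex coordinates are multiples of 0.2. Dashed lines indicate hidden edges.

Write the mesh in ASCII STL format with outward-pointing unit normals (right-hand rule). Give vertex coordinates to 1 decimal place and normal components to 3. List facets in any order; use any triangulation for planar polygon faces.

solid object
 facet normal 0.806 -0.107 -0.582
  outer loop
   vertex 3.8 0.6 2.6
   vertex 2.2 1.6 0.2
   vertex 2.6 4.6 0.2
  endloop
 endfacet
 facet normal 0.959 0.139 -0.247
  outer loop
   vertex 3.8 0.6 2.6
   vertex 2.6 4.6 0.2
   vertex 4.2 1.4 4.6
  endloop
 endfacet
 facet normal -0.959 0.128 0.252
  outer loop
   vertex 3.2 1.6 4.0
   vertex 2.6 4.6 0.2
   vertex 2.2 1.6 0.2
  endloop
 endfacet
 facet normal -0.706 -0.684 0.186
  outer loop
   vertex 3.2 1.6 4.0
   vertex 2.2 1.6 0.2
   vertex 3.8 0.6 2.6
  endloop
 endfacet
 facet normal -0.408 -0.816 0.408
  outer loop
   vertex 3.2 1.6 4.0
   vertex 3.8 0.6 2.6
   vertex 4.2 1.4 4.6
  endloop
 endfacet
 facet normal 0.952 0.266 -0.152
  outer loop
   vertex 3.6 3.2 4.0
   vertex 4.2 1.4 4.6
   vertex 2.6 4.6 0.2
  endloop
 endfacet
 facet normal -0.492 0.123 0.862
  outer loop
   vertex 3.6 3.2 4.0
   vertex 3.2 1.6 4.0
   vertex 4.2 1.4 4.6
  endloop
 endfacet
 facet normal -0.917 0.229 0.326
  outer loop
   vertex 3.6 3.2 4.0
   vertex 2.6 4.6 0.2
   vertex 3.2 1.6 4.0
  endloop
 endfacet
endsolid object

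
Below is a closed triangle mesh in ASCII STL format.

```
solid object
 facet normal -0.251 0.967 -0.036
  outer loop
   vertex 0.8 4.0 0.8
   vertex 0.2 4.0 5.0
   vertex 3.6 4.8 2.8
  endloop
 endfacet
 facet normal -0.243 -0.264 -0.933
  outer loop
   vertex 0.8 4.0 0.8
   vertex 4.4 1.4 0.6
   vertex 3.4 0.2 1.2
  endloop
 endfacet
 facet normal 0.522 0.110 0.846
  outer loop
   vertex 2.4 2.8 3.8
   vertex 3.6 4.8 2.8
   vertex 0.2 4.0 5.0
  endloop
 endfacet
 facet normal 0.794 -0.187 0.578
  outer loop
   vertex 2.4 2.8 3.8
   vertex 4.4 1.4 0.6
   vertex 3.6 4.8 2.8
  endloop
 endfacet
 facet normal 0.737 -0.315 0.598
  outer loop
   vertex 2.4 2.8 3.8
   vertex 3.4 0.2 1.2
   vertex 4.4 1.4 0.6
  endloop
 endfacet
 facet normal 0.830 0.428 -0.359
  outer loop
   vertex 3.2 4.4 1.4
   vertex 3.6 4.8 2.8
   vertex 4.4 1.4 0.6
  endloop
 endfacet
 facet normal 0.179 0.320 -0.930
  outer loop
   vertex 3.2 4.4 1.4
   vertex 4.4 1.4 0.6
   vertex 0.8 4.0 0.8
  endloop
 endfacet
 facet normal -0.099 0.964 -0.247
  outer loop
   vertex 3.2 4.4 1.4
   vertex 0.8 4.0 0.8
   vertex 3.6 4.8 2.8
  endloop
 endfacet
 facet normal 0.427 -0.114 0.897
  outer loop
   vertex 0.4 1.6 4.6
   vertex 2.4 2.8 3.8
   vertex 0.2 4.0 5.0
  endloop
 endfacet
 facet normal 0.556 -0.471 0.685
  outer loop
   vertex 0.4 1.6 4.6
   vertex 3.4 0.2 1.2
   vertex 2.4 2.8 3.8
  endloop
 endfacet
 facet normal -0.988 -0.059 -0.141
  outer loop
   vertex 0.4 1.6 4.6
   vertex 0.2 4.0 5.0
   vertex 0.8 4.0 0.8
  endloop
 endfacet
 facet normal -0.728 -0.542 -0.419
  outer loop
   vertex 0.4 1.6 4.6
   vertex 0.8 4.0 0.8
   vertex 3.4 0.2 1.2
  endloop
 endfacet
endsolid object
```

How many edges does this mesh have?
18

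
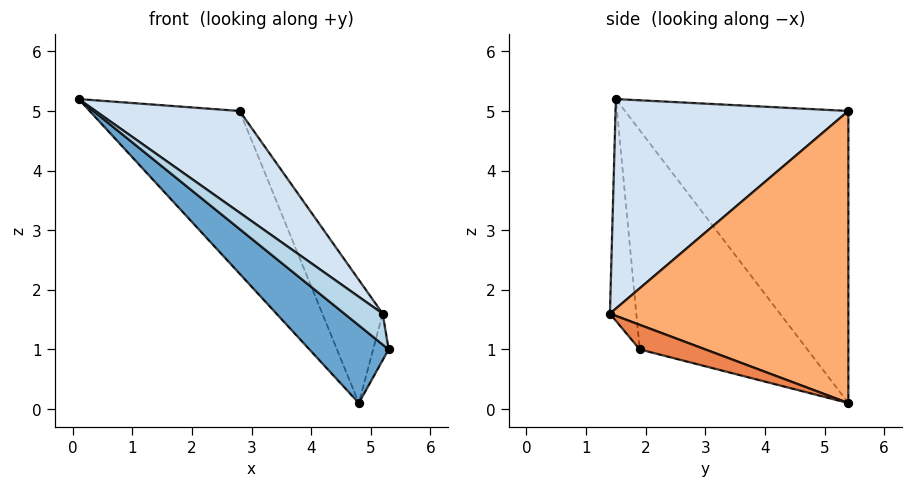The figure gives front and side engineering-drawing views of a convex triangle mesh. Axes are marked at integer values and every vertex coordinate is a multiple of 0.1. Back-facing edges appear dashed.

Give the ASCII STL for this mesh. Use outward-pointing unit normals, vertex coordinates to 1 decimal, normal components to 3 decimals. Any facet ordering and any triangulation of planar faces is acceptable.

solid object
 facet normal -0.590 -0.279 -0.757
  outer loop
   vertex 4.8 5.4 0.1
   vertex 5.3 1.9 1.0
   vertex 0.1 1.5 5.2
  endloop
 endfacet
 facet normal -0.786 0.528 -0.321
  outer loop
   vertex 4.8 5.4 0.1
   vertex 0.1 1.5 5.2
   vertex 2.8 5.4 5.0
  endloop
 endfacet
 facet normal -0.447 -0.649 -0.615
  outer loop
   vertex 5.2 1.4 1.6
   vertex 0.1 1.5 5.2
   vertex 5.3 1.9 1.0
  endloop
 endfacet
 facet normal 0.539 -0.334 0.773
  outer loop
   vertex 5.2 1.4 1.6
   vertex 2.8 5.4 5.0
   vertex 0.1 1.5 5.2
  endloop
 endfacet
 facet normal 0.917 0.217 0.334
  outer loop
   vertex 5.2 1.4 1.6
   vertex 5.3 1.9 1.0
   vertex 4.8 5.4 0.1
  endloop
 endfacet
 facet normal 0.901 0.228 0.368
  outer loop
   vertex 5.2 1.4 1.6
   vertex 4.8 5.4 0.1
   vertex 2.8 5.4 5.0
  endloop
 endfacet
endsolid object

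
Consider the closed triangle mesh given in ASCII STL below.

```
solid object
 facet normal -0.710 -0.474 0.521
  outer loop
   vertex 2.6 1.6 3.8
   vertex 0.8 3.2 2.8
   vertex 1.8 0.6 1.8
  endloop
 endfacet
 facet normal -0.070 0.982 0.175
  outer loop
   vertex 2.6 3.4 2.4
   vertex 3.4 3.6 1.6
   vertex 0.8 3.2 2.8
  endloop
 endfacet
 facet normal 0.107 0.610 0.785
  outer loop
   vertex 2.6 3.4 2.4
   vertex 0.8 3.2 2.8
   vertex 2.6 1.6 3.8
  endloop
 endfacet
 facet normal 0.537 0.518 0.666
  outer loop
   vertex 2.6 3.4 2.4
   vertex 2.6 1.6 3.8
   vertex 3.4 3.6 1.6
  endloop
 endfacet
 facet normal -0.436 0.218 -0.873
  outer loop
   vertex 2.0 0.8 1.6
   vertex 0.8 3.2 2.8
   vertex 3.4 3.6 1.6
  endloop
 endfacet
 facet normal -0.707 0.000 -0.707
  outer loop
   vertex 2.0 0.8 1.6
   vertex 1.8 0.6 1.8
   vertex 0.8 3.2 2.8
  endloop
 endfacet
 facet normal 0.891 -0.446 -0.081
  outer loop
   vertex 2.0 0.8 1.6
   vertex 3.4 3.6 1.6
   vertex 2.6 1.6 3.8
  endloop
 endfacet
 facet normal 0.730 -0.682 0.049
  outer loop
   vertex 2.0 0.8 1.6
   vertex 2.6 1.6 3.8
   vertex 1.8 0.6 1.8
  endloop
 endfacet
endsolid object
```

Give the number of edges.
12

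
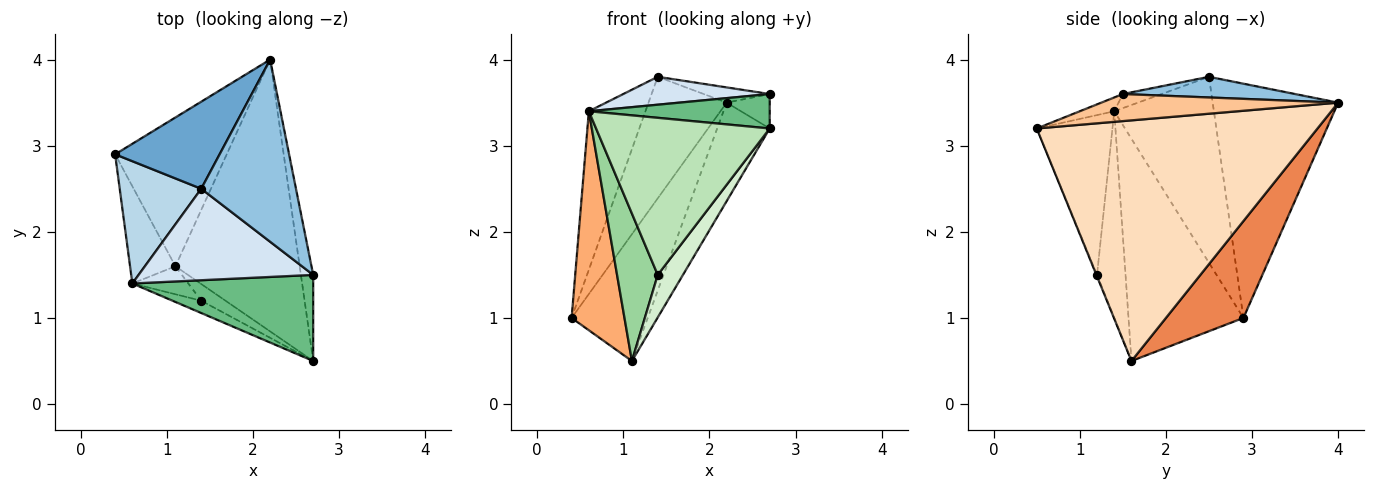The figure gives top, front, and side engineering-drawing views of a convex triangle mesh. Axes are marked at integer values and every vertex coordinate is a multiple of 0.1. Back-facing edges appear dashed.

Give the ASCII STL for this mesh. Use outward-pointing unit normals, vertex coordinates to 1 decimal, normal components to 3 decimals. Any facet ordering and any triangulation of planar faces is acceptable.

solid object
 facet normal -0.794 0.494 0.354
  outer loop
   vertex 1.4 2.5 3.8
   vertex 2.2 4.0 3.5
   vertex 0.4 2.9 1.0
  endloop
 endfacet
 facet normal 0.212 0.081 0.974
  outer loop
   vertex 1.4 2.5 3.8
   vertex 2.7 1.5 3.6
   vertex 2.2 4.0 3.5
  endloop
 endfacet
 facet normal -0.813 0.461 0.356
  outer loop
   vertex 0.6 1.4 3.4
   vertex 1.4 2.5 3.8
   vertex 0.4 2.9 1.0
  endloop
 endfacet
 facet normal -0.077 -0.291 0.954
  outer loop
   vertex 0.6 1.4 3.4
   vertex 2.7 1.5 3.6
   vertex 1.4 2.5 3.8
  endloop
 endfacet
 facet normal 0.551 0.541 -0.635
  outer loop
   vertex 1.1 1.6 0.5
   vertex 0.4 2.9 1.0
   vertex 2.2 4.0 3.5
  endloop
 endfacet
 facet normal -0.893 -0.411 -0.182
  outer loop
   vertex 1.1 1.6 0.5
   vertex 0.6 1.4 3.4
   vertex 0.4 2.9 1.0
  endloop
 endfacet
 facet normal 0.898 0.163 -0.408
  outer loop
   vertex 2.7 0.5 3.2
   vertex 2.2 4.0 3.5
   vertex 2.7 1.5 3.6
  endloop
 endfacet
 facet normal 0.877 0.164 -0.453
  outer loop
   vertex 2.7 0.5 3.2
   vertex 1.1 1.6 0.5
   vertex 2.2 4.0 3.5
  endloop
 endfacet
 facet normal -0.071 -0.370 0.926
  outer loop
   vertex 2.7 0.5 3.2
   vertex 2.7 1.5 3.6
   vertex 0.6 1.4 3.4
  endloop
 endfacet
 facet normal -0.567 -0.809 -0.154
  outer loop
   vertex 1.4 1.2 1.5
   vertex 0.6 1.4 3.4
   vertex 1.1 1.6 0.5
  endloop
 endfacet
 facet normal -0.399 -0.914 -0.072
  outer loop
   vertex 1.4 1.2 1.5
   vertex 2.7 0.5 3.2
   vertex 0.6 1.4 3.4
  endloop
 endfacet
 facet normal -0.024 -0.931 -0.365
  outer loop
   vertex 1.4 1.2 1.5
   vertex 1.1 1.6 0.5
   vertex 2.7 0.5 3.2
  endloop
 endfacet
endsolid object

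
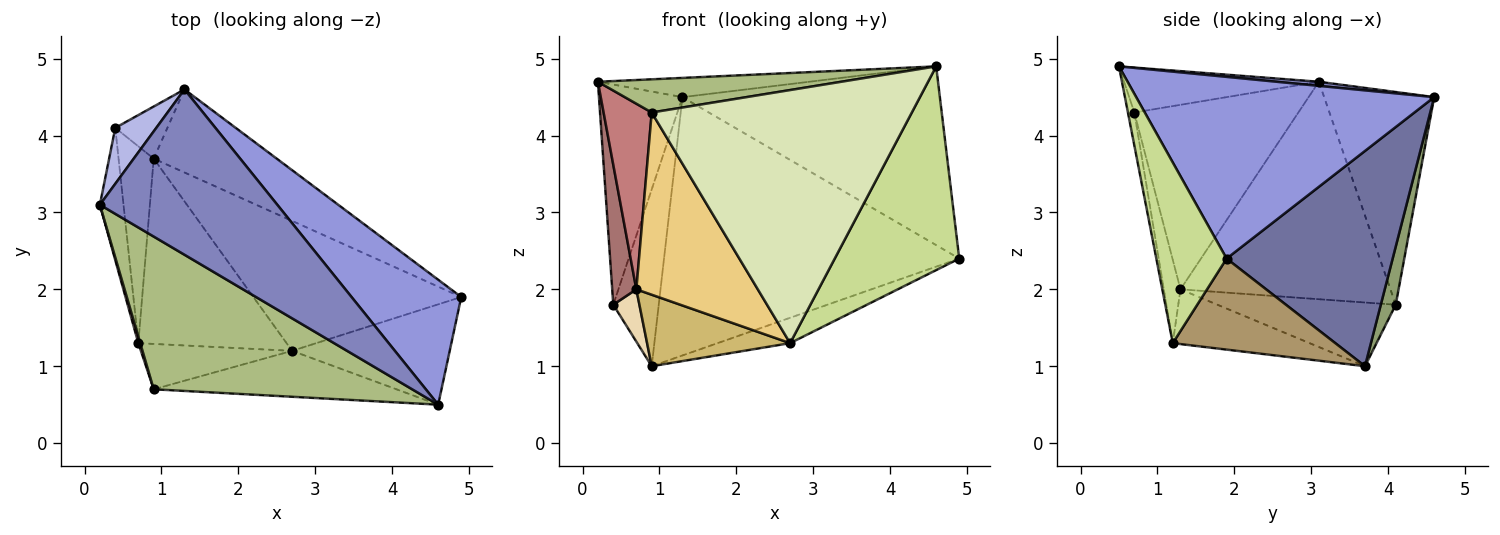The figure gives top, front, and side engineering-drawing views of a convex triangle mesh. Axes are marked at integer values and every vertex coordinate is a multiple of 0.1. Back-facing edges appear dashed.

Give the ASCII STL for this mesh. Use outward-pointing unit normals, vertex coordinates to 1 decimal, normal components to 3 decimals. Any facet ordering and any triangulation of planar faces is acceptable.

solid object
 facet normal 0.472 0.839 -0.270
  outer loop
   vertex 0.9 3.7 1.0
   vertex 1.3 4.6 4.5
   vertex 4.9 1.9 2.4
  endloop
 endfacet
 facet normal 0.023 0.115 0.993
  outer loop
   vertex 4.6 0.5 4.9
   vertex 1.3 4.6 4.5
   vertex 0.2 3.1 4.7
  endloop
 endfacet
 facet normal 0.688 0.595 0.416
  outer loop
   vertex 4.6 0.5 4.9
   vertex 4.9 1.9 2.4
   vertex 1.3 4.6 4.5
  endloop
 endfacet
 facet normal -0.787 0.598 0.152
  outer loop
   vertex 0.4 4.1 1.8
   vertex 0.2 3.1 4.7
   vertex 1.3 4.6 4.5
  endloop
 endfacet
 facet normal 0.301 0.915 -0.270
  outer loop
   vertex 0.4 4.1 1.8
   vertex 1.3 4.6 4.5
   vertex 0.9 3.7 1.0
  endloop
 endfacet
 facet normal -0.168 -0.209 0.963
  outer loop
   vertex 0.9 0.7 4.3
   vertex 4.6 0.5 4.9
   vertex 0.2 3.1 4.7
  endloop
 endfacet
 facet normal 0.452 -0.800 -0.394
  outer loop
   vertex 2.7 1.2 1.3
   vertex 4.9 1.9 2.4
   vertex 4.6 0.5 4.9
  endloop
 endfacet
 facet normal -0.024 -0.984 -0.178
  outer loop
   vertex 2.7 1.2 1.3
   vertex 4.6 0.5 4.9
   vertex 0.9 0.7 4.3
  endloop
 endfacet
 facet normal 0.395 0.176 -0.902
  outer loop
   vertex 2.7 1.2 1.3
   vertex 0.9 3.7 1.0
   vertex 4.9 1.9 2.4
  endloop
 endfacet
 facet normal -0.326 -0.340 -0.882
  outer loop
   vertex 0.7 1.3 2.0
   vertex 0.9 3.7 1.0
   vertex 2.7 1.2 1.3
  endloop
 endfacet
 facet normal -0.132 -0.962 -0.239
  outer loop
   vertex 0.7 1.3 2.0
   vertex 2.7 1.2 1.3
   vertex 0.9 0.7 4.3
  endloop
 endfacet
 facet normal -0.868 -0.127 -0.479
  outer loop
   vertex 0.7 1.3 2.0
   vertex 0.4 4.1 1.8
   vertex 0.9 3.7 1.0
  endloop
 endfacet
 facet normal -0.988 -0.113 -0.107
  outer loop
   vertex 0.7 1.3 2.0
   vertex 0.2 3.1 4.7
   vertex 0.4 4.1 1.8
  endloop
 endfacet
 facet normal -0.960 -0.282 0.010
  outer loop
   vertex 0.7 1.3 2.0
   vertex 0.9 0.7 4.3
   vertex 0.2 3.1 4.7
  endloop
 endfacet
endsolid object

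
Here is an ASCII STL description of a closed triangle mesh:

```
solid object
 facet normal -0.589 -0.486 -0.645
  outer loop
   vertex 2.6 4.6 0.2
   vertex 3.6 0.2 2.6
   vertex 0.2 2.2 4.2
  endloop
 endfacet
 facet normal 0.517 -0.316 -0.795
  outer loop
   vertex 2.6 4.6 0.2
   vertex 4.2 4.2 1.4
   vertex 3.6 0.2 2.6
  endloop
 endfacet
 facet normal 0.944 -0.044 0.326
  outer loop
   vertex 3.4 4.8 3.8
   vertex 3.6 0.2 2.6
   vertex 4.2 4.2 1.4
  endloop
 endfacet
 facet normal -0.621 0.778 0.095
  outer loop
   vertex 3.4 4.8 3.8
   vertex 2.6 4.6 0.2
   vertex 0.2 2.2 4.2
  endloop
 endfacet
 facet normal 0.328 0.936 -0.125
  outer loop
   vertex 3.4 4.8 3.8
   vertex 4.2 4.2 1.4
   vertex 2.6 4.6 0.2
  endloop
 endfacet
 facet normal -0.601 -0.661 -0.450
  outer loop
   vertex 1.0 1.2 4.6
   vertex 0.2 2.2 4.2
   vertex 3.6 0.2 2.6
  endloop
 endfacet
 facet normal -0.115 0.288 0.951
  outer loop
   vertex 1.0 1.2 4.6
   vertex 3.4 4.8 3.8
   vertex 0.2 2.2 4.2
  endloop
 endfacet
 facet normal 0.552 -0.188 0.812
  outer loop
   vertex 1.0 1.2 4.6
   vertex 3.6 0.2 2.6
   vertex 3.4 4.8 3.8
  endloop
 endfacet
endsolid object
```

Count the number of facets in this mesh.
8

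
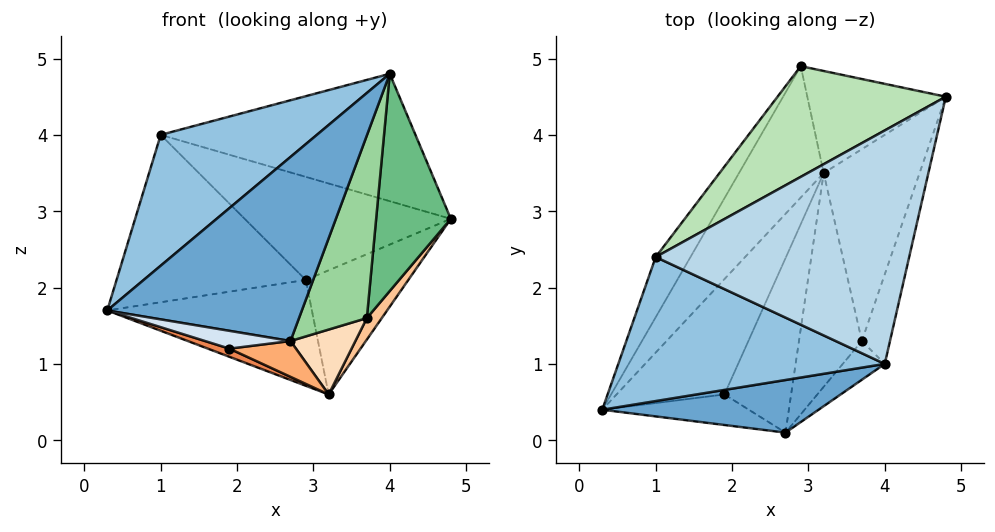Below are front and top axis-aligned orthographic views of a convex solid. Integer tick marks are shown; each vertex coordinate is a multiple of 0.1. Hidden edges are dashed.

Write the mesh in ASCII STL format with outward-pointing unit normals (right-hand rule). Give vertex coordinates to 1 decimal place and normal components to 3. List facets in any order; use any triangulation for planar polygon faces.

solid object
 facet normal -0.074 -0.959 0.274
  outer loop
   vertex 2.7 0.1 1.3
   vertex 4.0 1.0 4.8
   vertex 0.3 0.4 1.7
  endloop
 endfacet
 facet normal -0.455 -0.599 0.659
  outer loop
   vertex 1.0 2.4 4.0
   vertex 0.3 0.4 1.7
   vertex 4.0 1.0 4.8
  endloop
 endfacet
 facet normal -0.011 0.479 0.878
  outer loop
   vertex 1.0 2.4 4.0
   vertex 4.0 1.0 4.8
   vertex 4.8 4.5 2.9
  endloop
 endfacet
 facet normal -0.203 -0.493 -0.846
  outer loop
   vertex 1.9 0.6 1.2
   vertex 2.7 0.1 1.3
   vertex 0.3 0.4 1.7
  endloop
 endfacet
 facet normal -0.290 -0.068 -0.955
  outer loop
   vertex 1.9 0.6 1.2
   vertex 0.3 0.4 1.7
   vertex 3.2 3.5 0.6
  endloop
 endfacet
 facet normal -0.003 -0.201 -0.980
  outer loop
   vertex 1.9 0.6 1.2
   vertex 3.2 3.5 0.6
   vertex 2.7 0.1 1.3
  endloop
 endfacet
 facet normal 0.832 -0.062 -0.552
  outer loop
   vertex 3.7 1.3 1.6
   vertex 3.2 3.5 0.6
   vertex 4.8 4.5 2.9
  endloop
 endfacet
 facet normal 0.536 -0.245 -0.808
  outer loop
   vertex 3.7 1.3 1.6
   vertex 2.7 0.1 1.3
   vertex 3.2 3.5 0.6
  endloop
 endfacet
 facet normal 0.953 -0.281 -0.116
  outer loop
   vertex 3.7 1.3 1.6
   vertex 4.8 4.5 2.9
   vertex 4.0 1.0 4.8
  endloop
 endfacet
 facet normal 0.777 -0.615 -0.131
  outer loop
   vertex 3.7 1.3 1.6
   vertex 4.0 1.0 4.8
   vertex 2.7 0.1 1.3
  endloop
 endfacet
 facet normal -0.163 0.672 0.722
  outer loop
   vertex 2.9 4.9 2.1
   vertex 1.0 2.4 4.0
   vertex 4.8 4.5 2.9
  endloop
 endfacet
 facet normal 0.395 0.710 -0.583
  outer loop
   vertex 2.9 4.9 2.1
   vertex 4.8 4.5 2.9
   vertex 3.2 3.5 0.6
  endloop
 endfacet
 facet normal -0.844 0.504 -0.181
  outer loop
   vertex 2.9 4.9 2.1
   vertex 0.3 0.4 1.7
   vertex 1.0 2.4 4.0
  endloop
 endfacet
 facet normal -0.695 0.451 -0.560
  outer loop
   vertex 2.9 4.9 2.1
   vertex 3.2 3.5 0.6
   vertex 0.3 0.4 1.7
  endloop
 endfacet
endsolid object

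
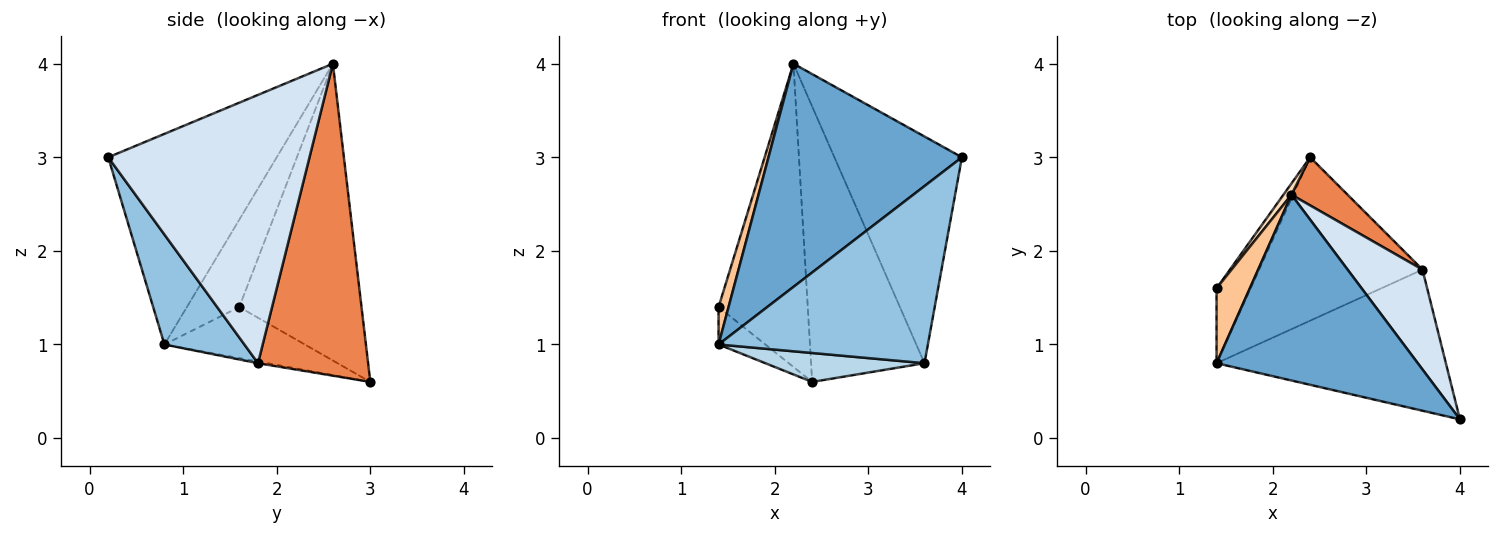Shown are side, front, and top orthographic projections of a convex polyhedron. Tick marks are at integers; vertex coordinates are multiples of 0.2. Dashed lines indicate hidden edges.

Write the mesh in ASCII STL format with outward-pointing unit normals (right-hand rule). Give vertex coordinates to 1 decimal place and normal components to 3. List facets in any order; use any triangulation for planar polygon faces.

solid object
 facet normal -0.556 -0.639 0.532
  outer loop
   vertex 2.2 2.6 4.0
   vertex 1.4 0.8 1.0
   vertex 4.0 0.2 3.0
  endloop
 endfacet
 facet normal 0.286 -0.749 -0.597
  outer loop
   vertex 3.6 1.8 0.8
   vertex 4.0 0.2 3.0
   vertex 1.4 0.8 1.0
  endloop
 endfacet
 facet normal -0.010 -0.174 -0.985
  outer loop
   vertex 3.6 1.8 0.8
   vertex 1.4 0.8 1.0
   vertex 2.4 3.0 0.6
  endloop
 endfacet
 facet normal 0.822 0.521 0.229
  outer loop
   vertex 3.6 1.8 0.8
   vertex 2.2 2.6 4.0
   vertex 4.0 0.2 3.0
  endloop
 endfacet
 facet normal 0.691 0.712 0.124
  outer loop
   vertex 3.6 1.8 0.8
   vertex 2.4 3.0 0.6
   vertex 2.2 2.6 4.0
  endloop
 endfacet
 facet normal -0.802 0.267 -0.535
  outer loop
   vertex 1.4 1.6 1.4
   vertex 2.4 3.0 0.6
   vertex 1.4 0.8 1.0
  endloop
 endfacet
 facet normal -0.920 -0.175 0.350
  outer loop
   vertex 1.4 1.6 1.4
   vertex 1.4 0.8 1.0
   vertex 2.2 2.6 4.0
  endloop
 endfacet
 facet normal -0.808 0.589 0.022
  outer loop
   vertex 1.4 1.6 1.4
   vertex 2.2 2.6 4.0
   vertex 2.4 3.0 0.6
  endloop
 endfacet
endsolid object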